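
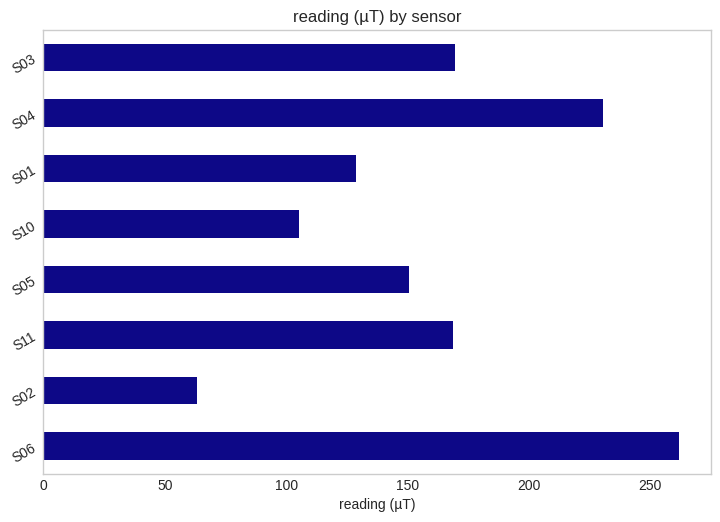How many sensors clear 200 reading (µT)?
2

Above 200: S06, S04.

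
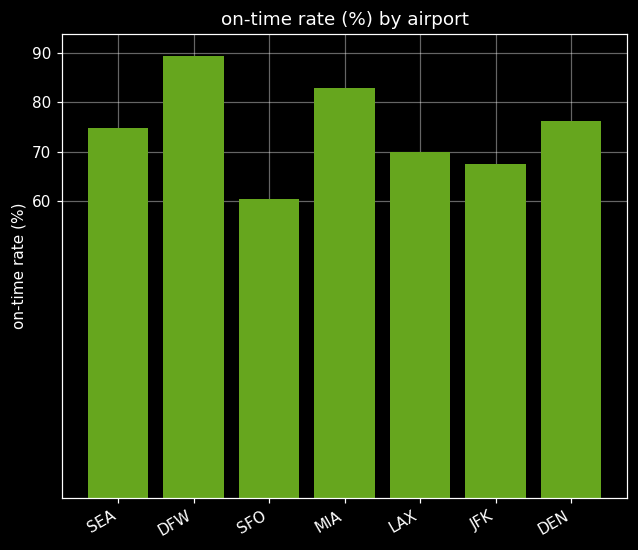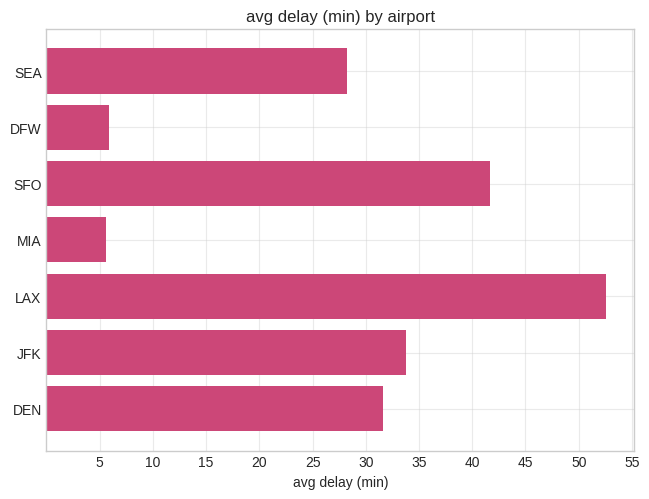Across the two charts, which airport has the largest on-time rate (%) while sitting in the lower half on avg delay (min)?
Chart 2 median avg delay (min) ≈ 30; below-median airports: SEA, DFW, MIA. Among those, DFW has the highest on-time rate (%) (≈ 90).

DFW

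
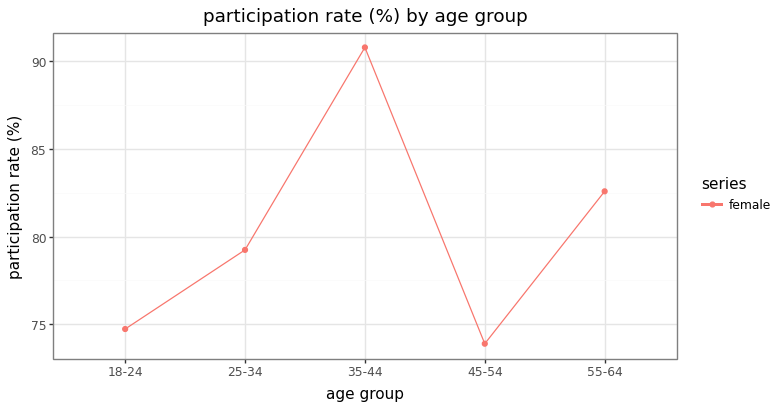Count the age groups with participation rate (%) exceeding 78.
3

Above 78: 25-34, 35-44, 55-64.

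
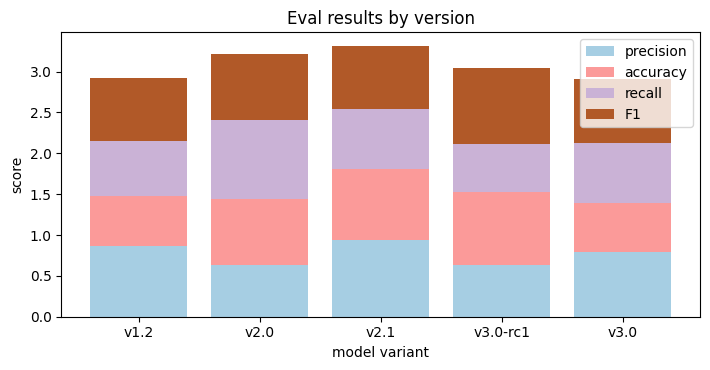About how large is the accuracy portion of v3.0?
accuracy top ≈ 1.5, bottom ≈ 1.0; segment ≈ 0.5.

≈ 0.5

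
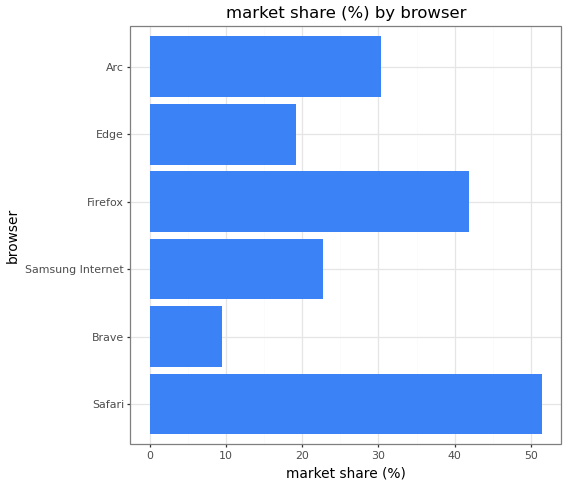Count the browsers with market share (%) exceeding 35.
2

Above 35: Safari, Firefox.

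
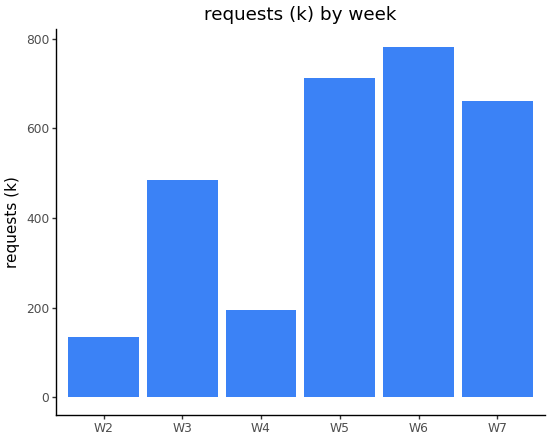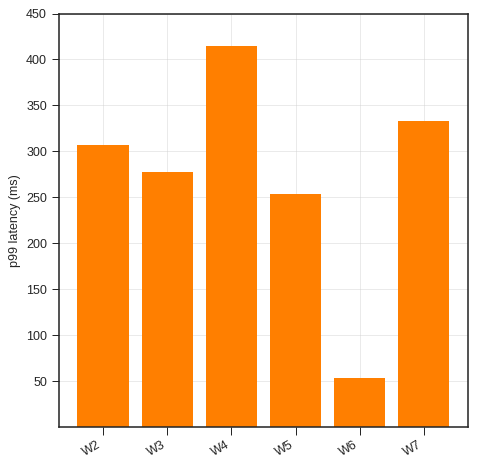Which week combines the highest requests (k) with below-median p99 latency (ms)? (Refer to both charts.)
Chart 2 median p99 latency (ms) ≈ 300; below-median weeks: W3, W5, W6. Among those, W6 has the highest requests (k) (≈ 800).

W6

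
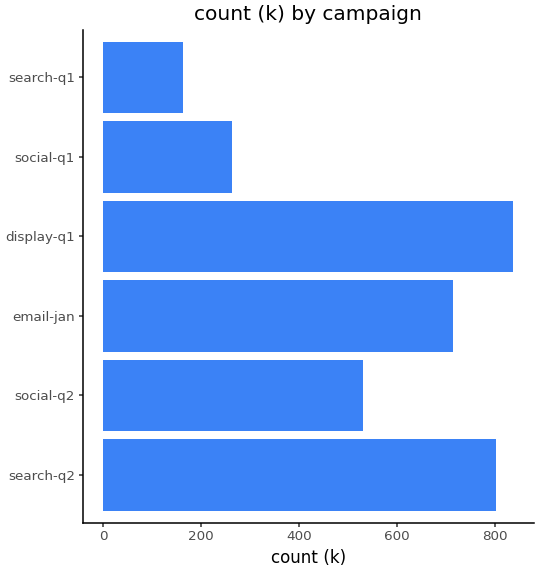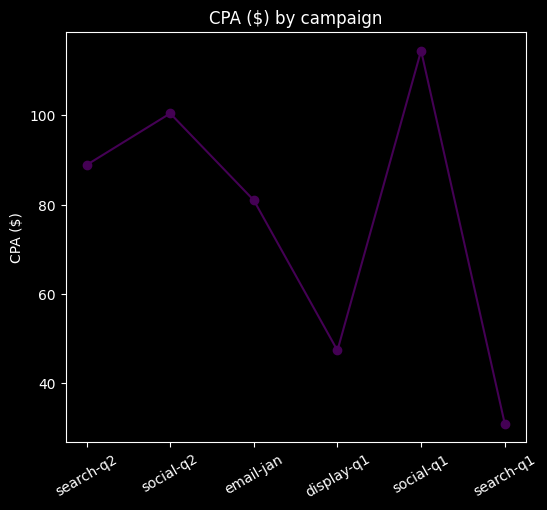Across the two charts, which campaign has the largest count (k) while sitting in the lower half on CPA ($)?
display-q1

Chart 2 median CPA ($) ≈ 80; below-median campaigns: email-jan, display-q1, search-q1. Among those, display-q1 has the highest count (k) (≈ 800).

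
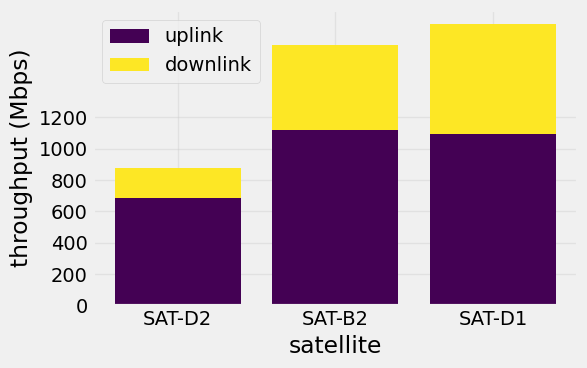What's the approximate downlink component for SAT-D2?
≈ 200

downlink top ≈ 800, bottom ≈ 600; segment ≈ 200.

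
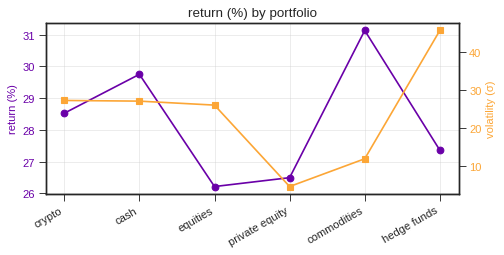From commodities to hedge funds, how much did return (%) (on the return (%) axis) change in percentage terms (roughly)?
≈ -11.3%

commodities ≈ 31.0, hedge funds ≈ 27.5; (27.5 − 31.0) / 31.0 ≈ -11.3%.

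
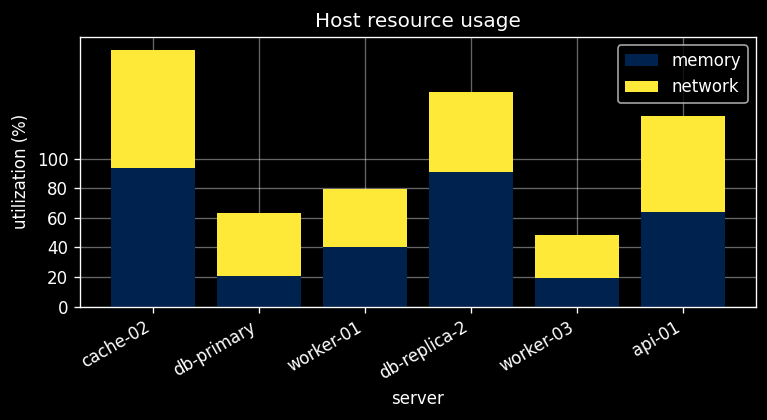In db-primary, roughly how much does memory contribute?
≈ 20

memory top ≈ 20, bottom ≈ 0; segment ≈ 20.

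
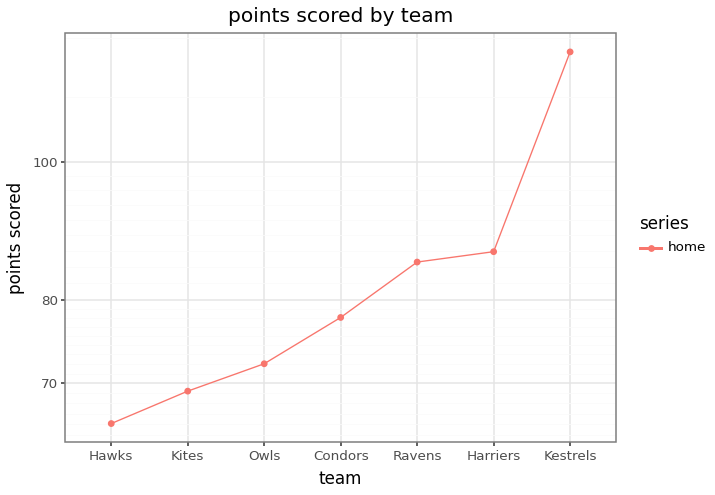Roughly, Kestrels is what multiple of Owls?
≈ 1.71×

Kestrels ≈ 120, Owls ≈ 70; 120/70 ≈ 1.71.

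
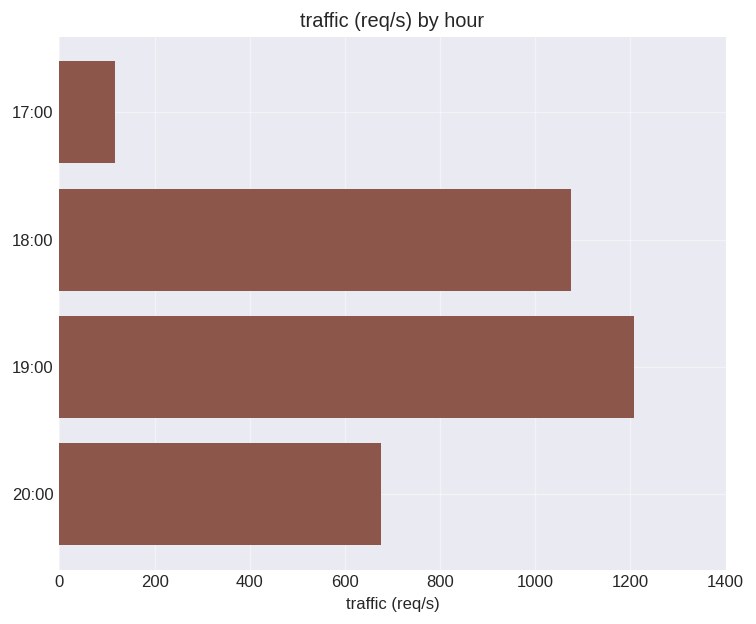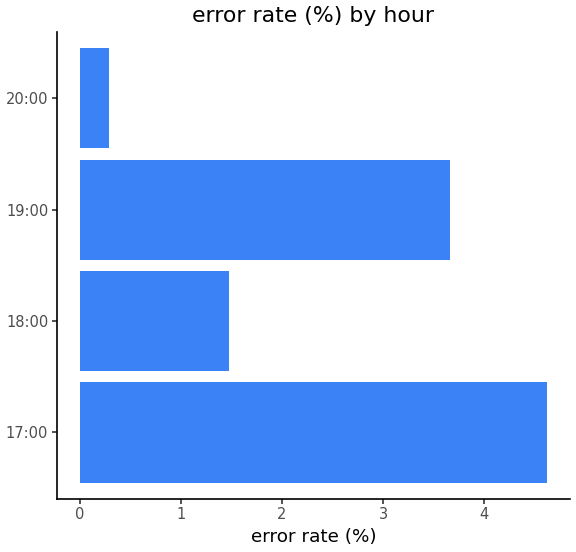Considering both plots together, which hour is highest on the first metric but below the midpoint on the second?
Chart 2 median error rate (%) ≈ 2.5; below-median hours: 18:00, 20:00. Among those, 18:00 has the highest traffic (req/s) (≈ 1000).

18:00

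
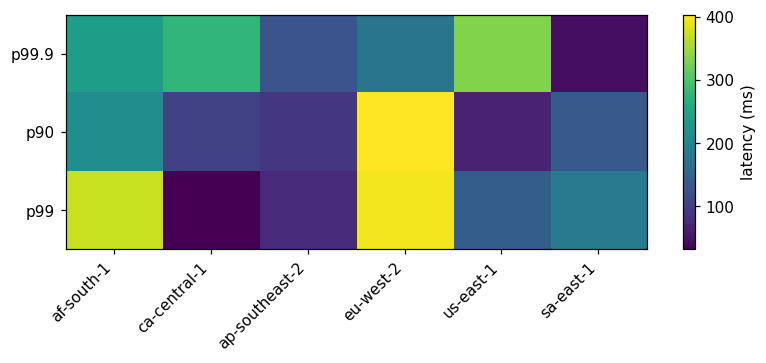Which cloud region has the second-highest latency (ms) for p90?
af-south-1

Top 3 for p90: eu-west-2 ≈ 400, af-south-1 ≈ 200, sa-east-1 ≈ 150.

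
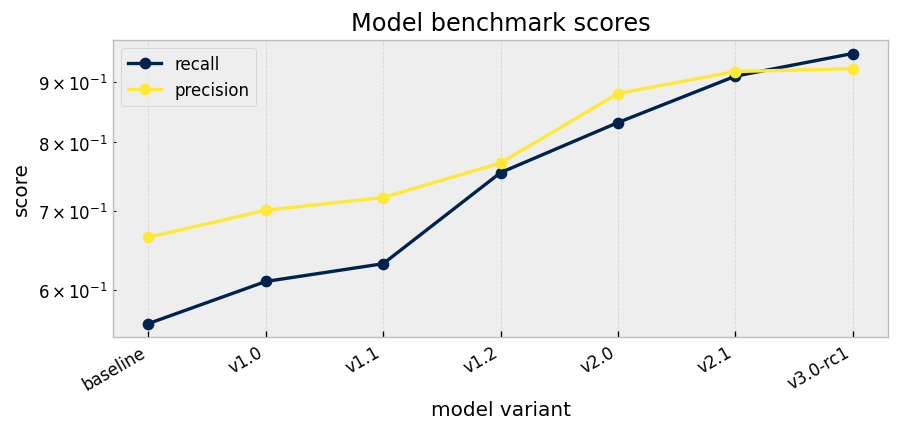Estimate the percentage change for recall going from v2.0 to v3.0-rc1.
≈ +11.8%

v2.0 ≈ 0.85, v3.0-rc1 ≈ 0.95; (0.95 − 0.85) / 0.85 ≈ +11.8%.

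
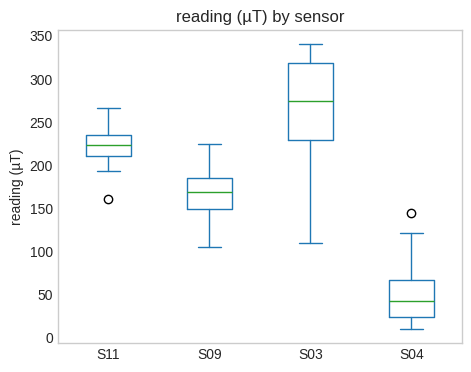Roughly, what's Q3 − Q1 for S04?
≈ 50

Q3 ≈ 75, Q1 ≈ 25; IQR ≈ 50.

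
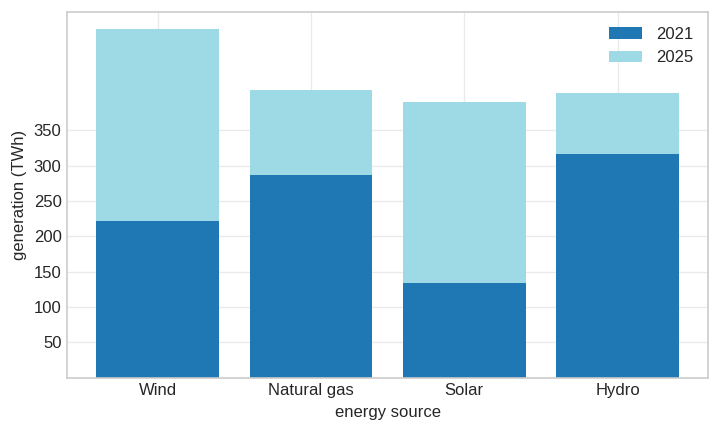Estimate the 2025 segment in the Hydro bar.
≈ 100

2025 top ≈ 400, bottom ≈ 300; segment ≈ 100.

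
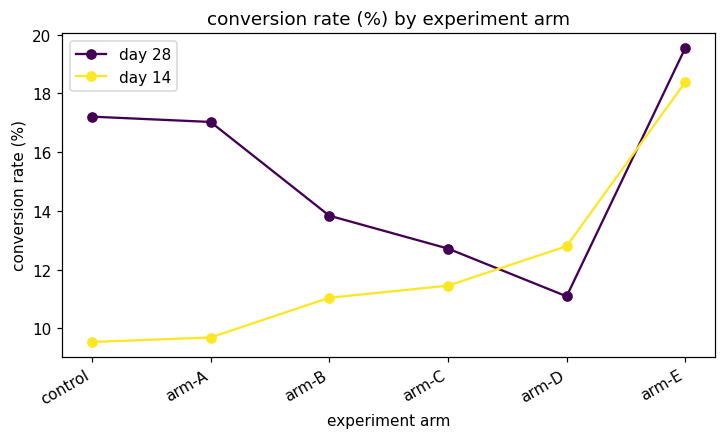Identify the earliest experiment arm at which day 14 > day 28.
arm-D

arm-C: day 14 ≈ 11 vs day 28 ≈ 13 (not yet); arm-D: day 14 ≈ 13 vs day 28 ≈ 11 (first crossover).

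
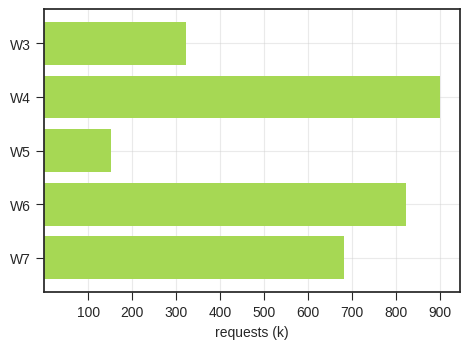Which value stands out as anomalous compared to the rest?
W5

W5 ≈ 200; the rest sit between ≈ 300 and ≈ 900.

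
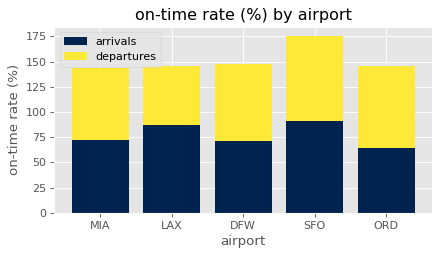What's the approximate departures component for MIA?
departures top ≈ 140, bottom ≈ 80; segment ≈ 60.

≈ 60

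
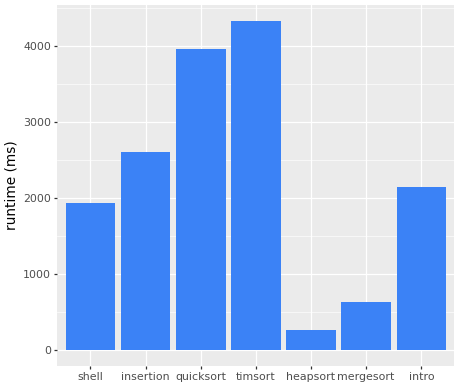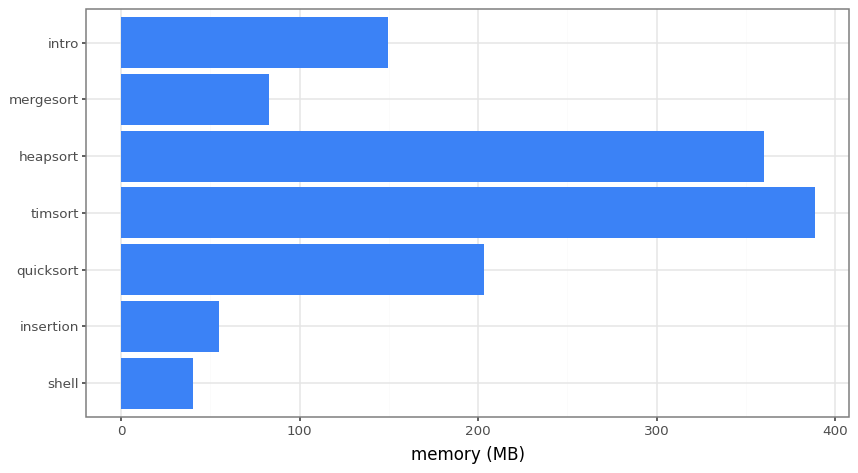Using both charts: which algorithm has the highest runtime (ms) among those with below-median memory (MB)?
insertion

Chart 2 median memory (MB) ≈ 150; below-median algorithms: shell, insertion, mergesort. Among those, insertion has the highest runtime (ms) (≈ 2500).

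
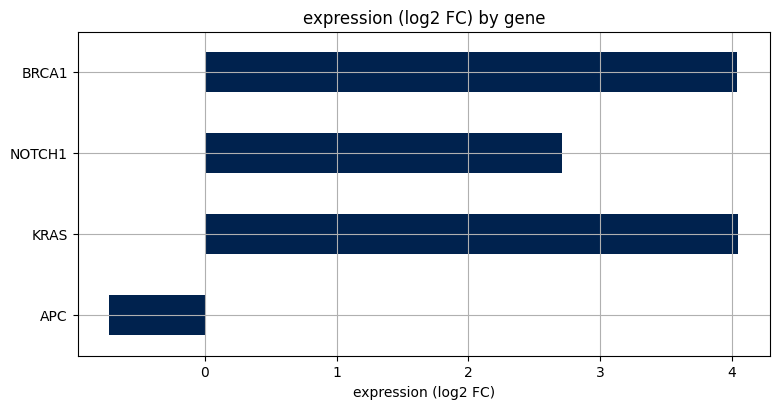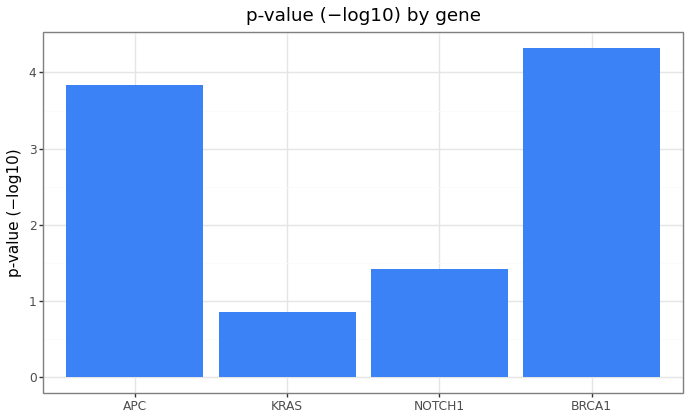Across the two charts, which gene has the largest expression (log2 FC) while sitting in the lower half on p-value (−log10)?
KRAS

Chart 2 median p-value (−log10) ≈ 2.5; below-median genes: KRAS, NOTCH1. Among those, KRAS has the highest expression (log2 FC) (≈ 4).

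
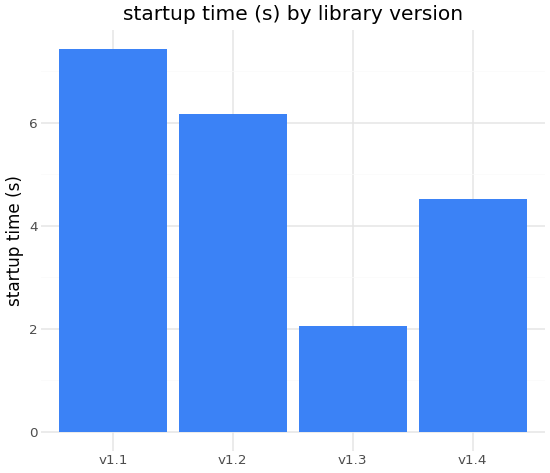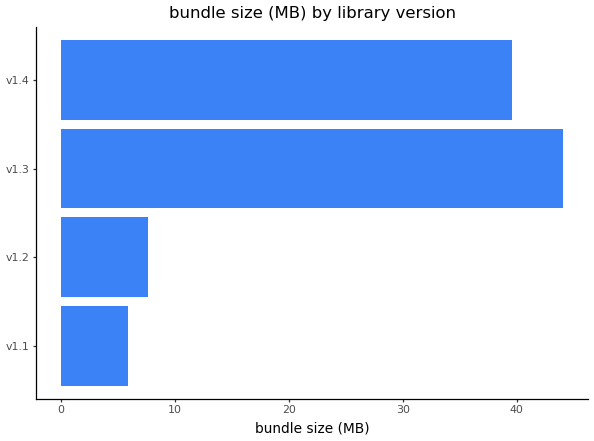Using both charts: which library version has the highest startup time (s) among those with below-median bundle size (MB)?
v1.1

Chart 2 median bundle size (MB) ≈ 25; below-median library versions: v1.1, v1.2. Among those, v1.1 has the highest startup time (s) (≈ 7).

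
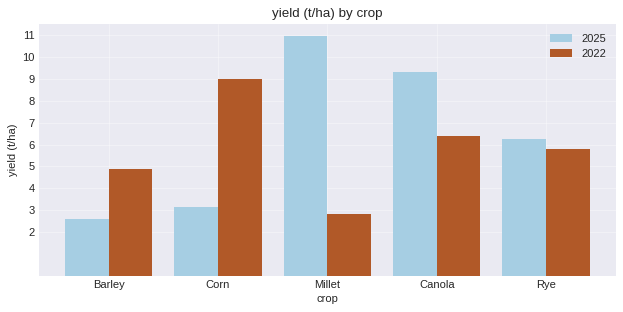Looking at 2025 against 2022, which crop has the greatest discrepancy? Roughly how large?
Millet, ≈ 8 t/ha

Millet: 2025 ≈ 11, 2022 ≈ 3 → gap ≈ 8. Next-largest (Corn) is only ≈ 6.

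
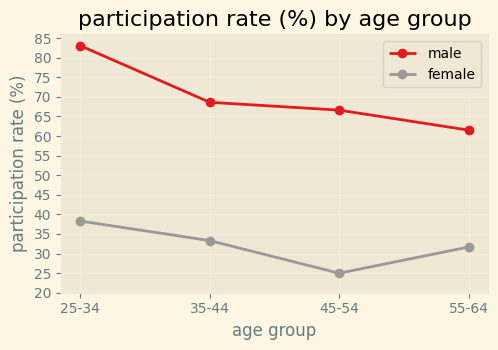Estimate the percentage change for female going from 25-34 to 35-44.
≈ -12.5%

25-34 ≈ 40, 35-44 ≈ 35; (35 − 40) / 40 ≈ -12.5%.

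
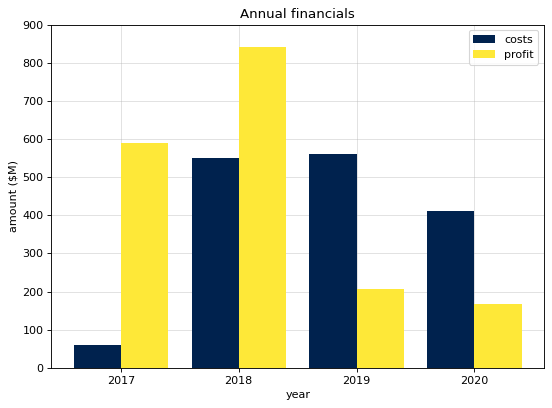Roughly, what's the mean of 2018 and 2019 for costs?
≈ 600

(600 + 600) / 2 ≈ 600.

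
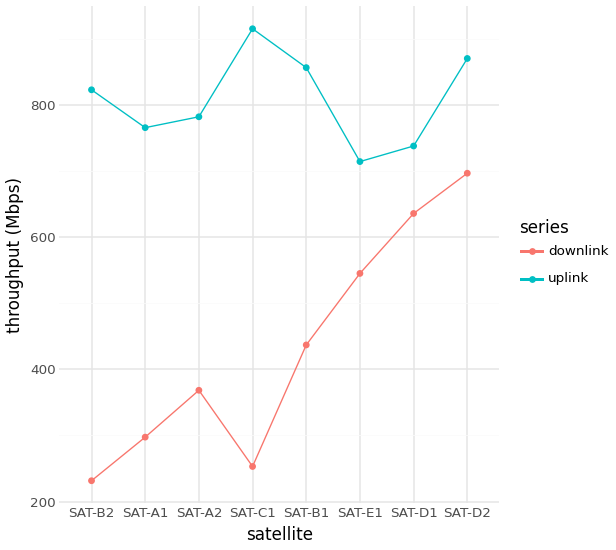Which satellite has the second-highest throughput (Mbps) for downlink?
SAT-D1

Top 3 for downlink: SAT-D2 ≈ 700, SAT-D1 ≈ 600, SAT-E1 ≈ 500.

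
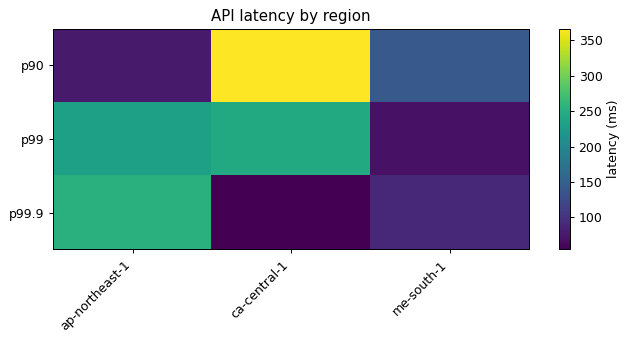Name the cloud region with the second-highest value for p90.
me-south-1

Top 3 for p90: ca-central-1 ≈ 350, me-south-1 ≈ 150, ap-northeast-1 ≈ 100.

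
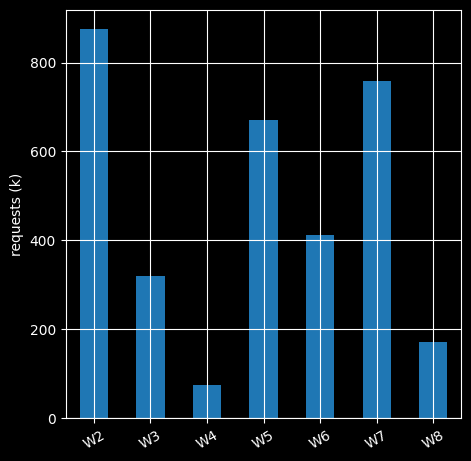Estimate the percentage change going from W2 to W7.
≈ -11.1%

W2 ≈ 900, W7 ≈ 800; (800 − 900) / 900 ≈ -11.1%.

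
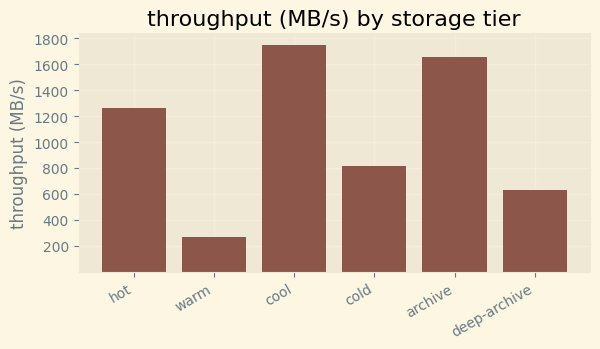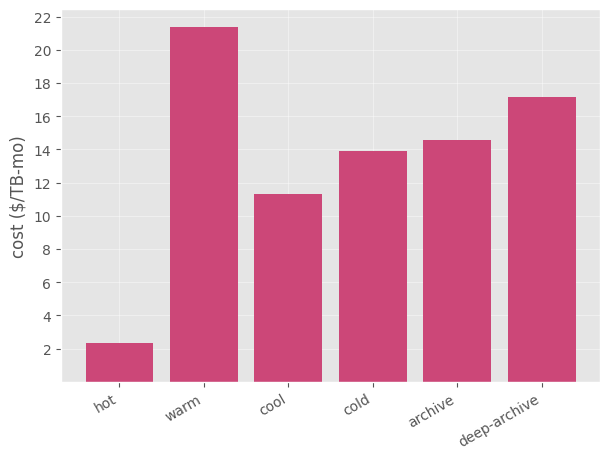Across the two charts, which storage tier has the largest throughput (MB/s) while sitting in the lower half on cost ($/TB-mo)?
cool

Chart 2 median cost ($/TB-mo) ≈ 14; below-median storage tiers: hot, cool, cold. Among those, cool has the highest throughput (MB/s) (≈ 1800).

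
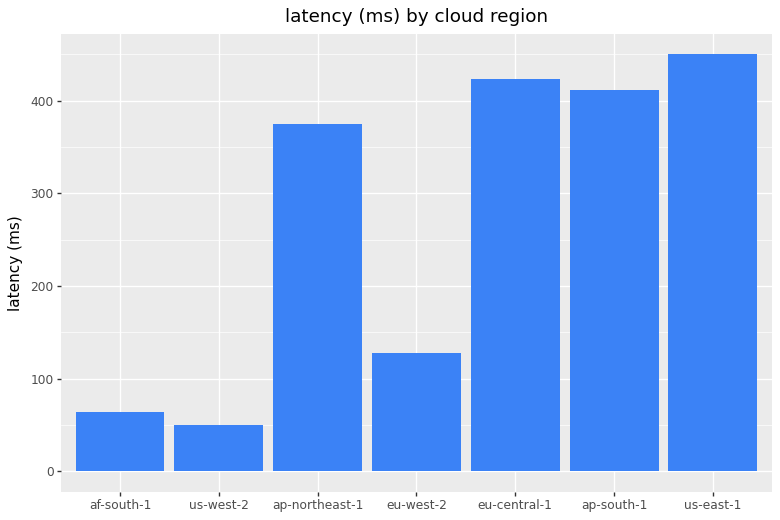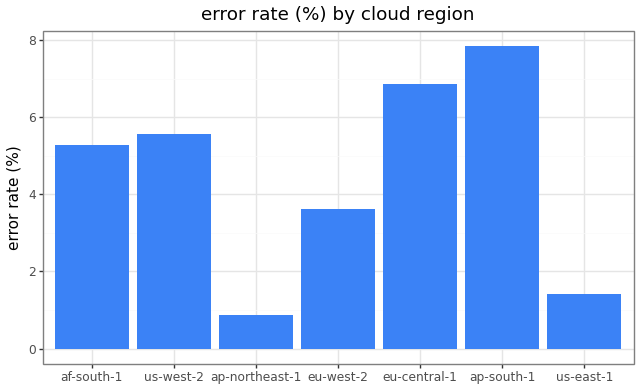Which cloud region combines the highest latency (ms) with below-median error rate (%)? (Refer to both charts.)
Chart 2 median error rate (%) ≈ 5; below-median cloud regions: ap-northeast-1, eu-west-2, us-east-1. Among those, us-east-1 has the highest latency (ms) (≈ 450).

us-east-1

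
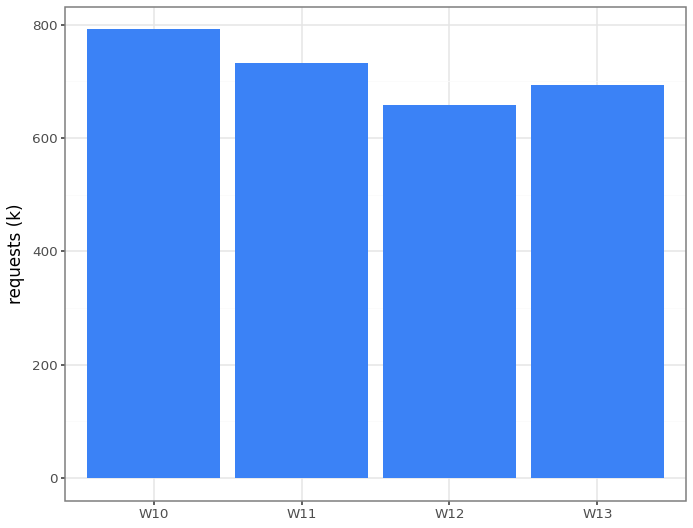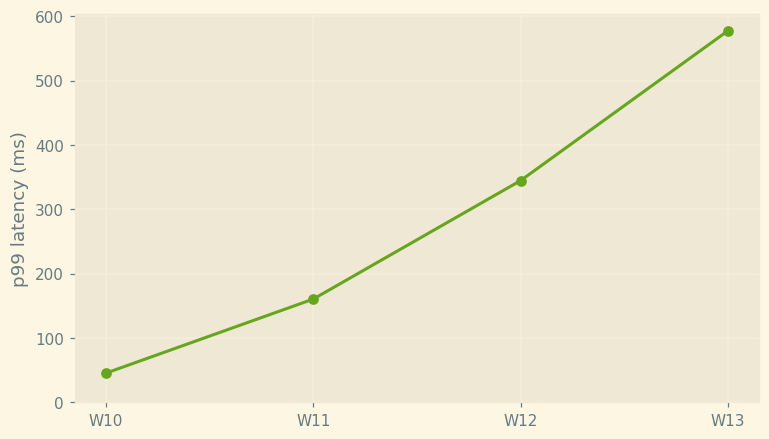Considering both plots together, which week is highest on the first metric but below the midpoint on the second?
Chart 2 median p99 latency (ms) ≈ 300; below-median weeks: W10, W11. Among those, W10 has the highest requests (k) (≈ 800).

W10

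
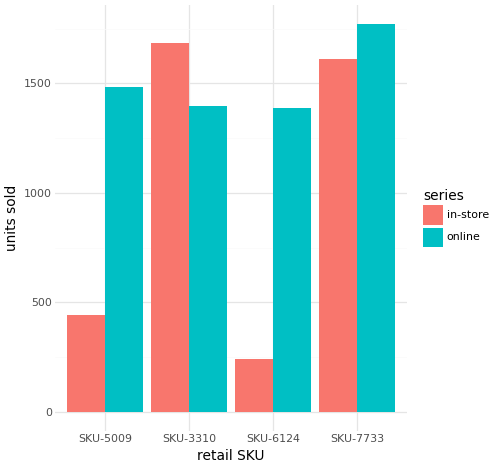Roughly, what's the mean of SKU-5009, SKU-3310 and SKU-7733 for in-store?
(400 + 1600 + 1600) / 3 ≈ 1200.

≈ 1200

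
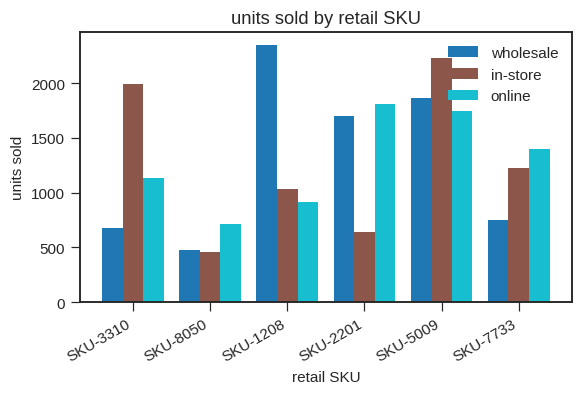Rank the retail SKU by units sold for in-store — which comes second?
Top 3 for in-store: SKU-5009 ≈ 2200, SKU-3310 ≈ 2000, SKU-7733 ≈ 1200.

SKU-3310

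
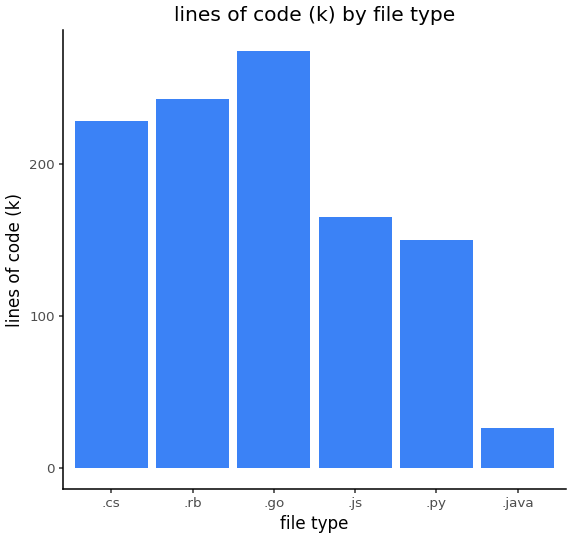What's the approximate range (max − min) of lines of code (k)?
Max .go ≈ 275, min .java ≈ 25; range ≈ 250.

≈ 250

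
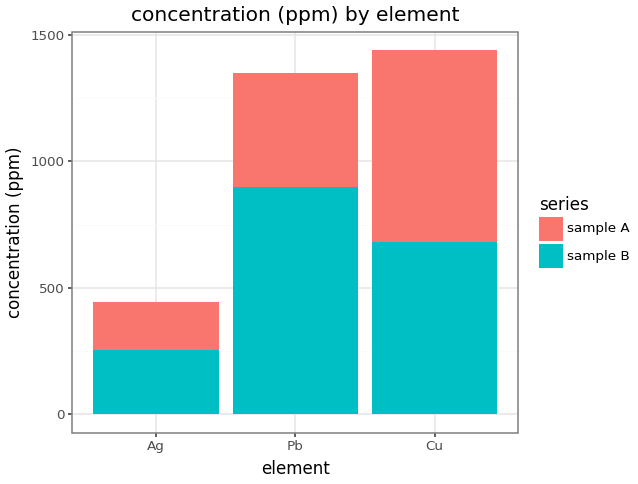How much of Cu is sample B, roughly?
sample B top ≈ 600, bottom ≈ 0; segment ≈ 600.

≈ 600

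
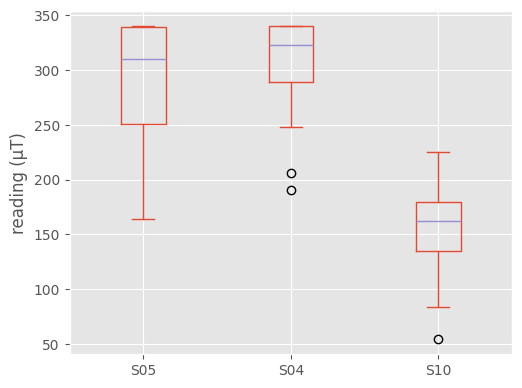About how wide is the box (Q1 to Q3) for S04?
≈ 60

Q3 ≈ 340, Q1 ≈ 280; IQR ≈ 60.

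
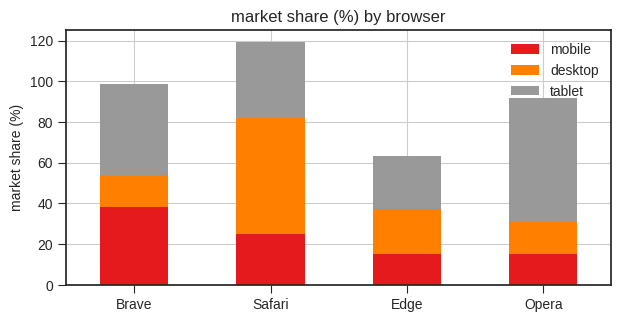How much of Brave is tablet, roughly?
tablet top ≈ 100, bottom ≈ 50; segment ≈ 50.

≈ 50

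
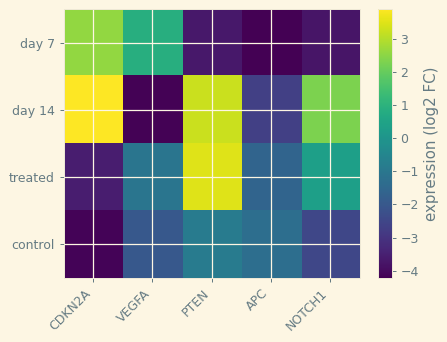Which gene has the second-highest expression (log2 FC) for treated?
NOTCH1

Top 3 for treated: PTEN ≈ 4, NOTCH1 ≈ 0, VEGFA ≈ -1.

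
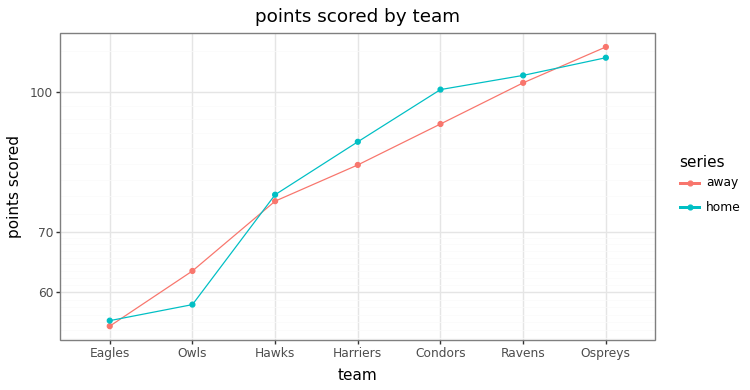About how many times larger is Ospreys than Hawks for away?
Ospreys ≈ 110, Hawks ≈ 75; 110/75 ≈ 1.47.

≈ 1.47×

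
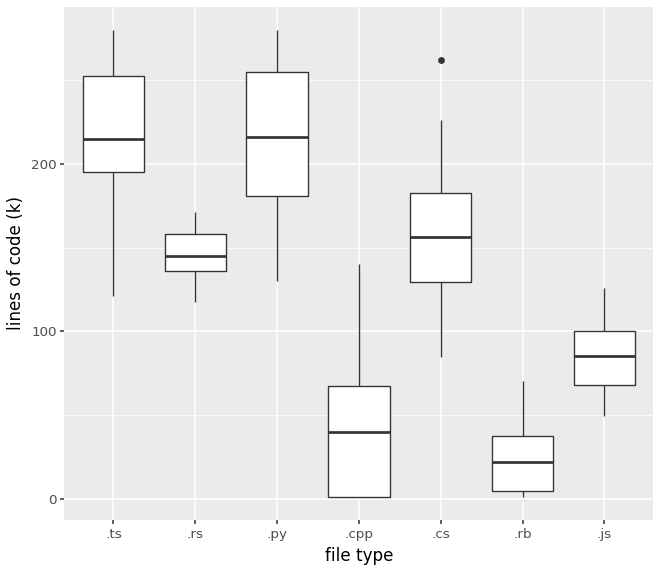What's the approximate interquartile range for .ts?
Q3 ≈ 260, Q1 ≈ 200; IQR ≈ 60.

≈ 60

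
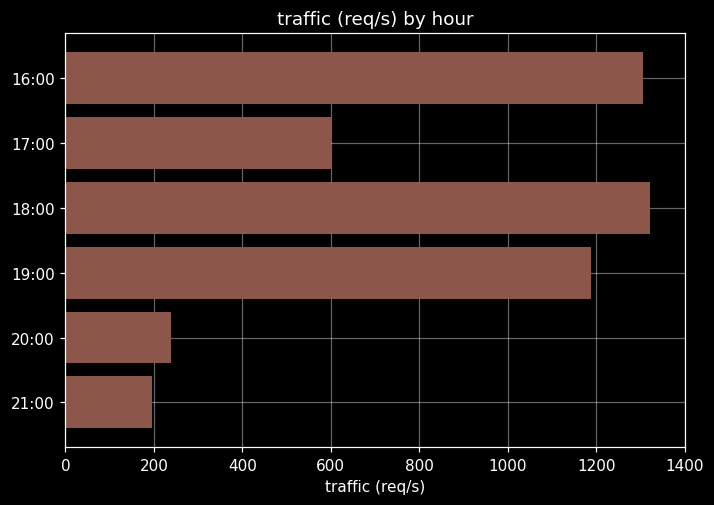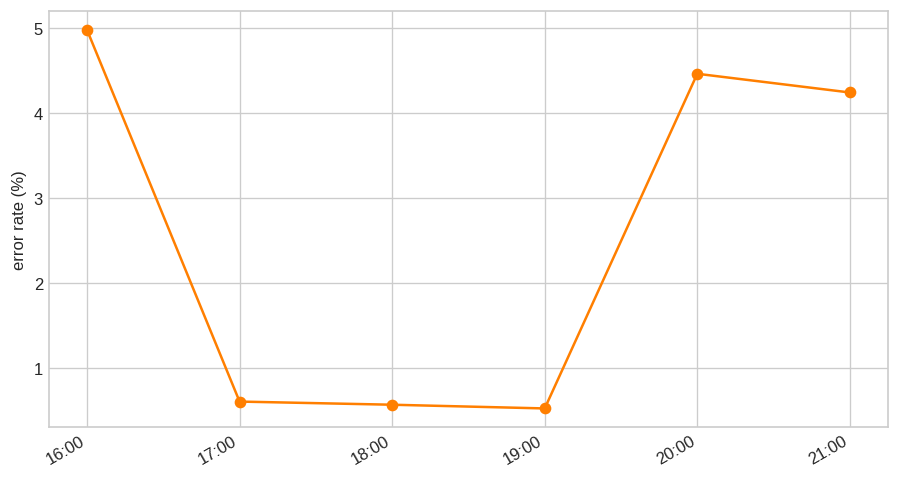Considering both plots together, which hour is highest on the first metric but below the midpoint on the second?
18:00

Chart 2 median error rate (%) ≈ 2.5; below-median hours: 17:00, 18:00, 19:00. Among those, 18:00 has the highest traffic (req/s) (≈ 1400).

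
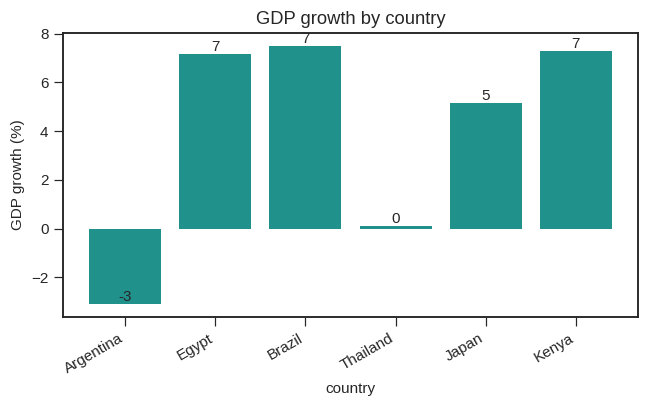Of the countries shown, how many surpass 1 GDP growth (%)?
4

Above 1: Egypt, Brazil, Japan, Kenya.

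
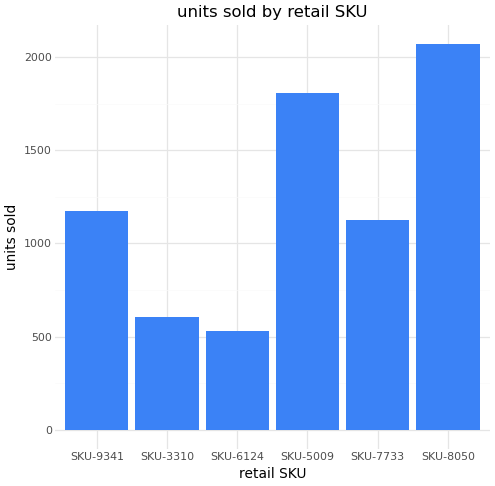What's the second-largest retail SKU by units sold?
SKU-5009

Top 3: SKU-8050 ≈ 2000, SKU-5009 ≈ 1800, SKU-9341 ≈ 1200.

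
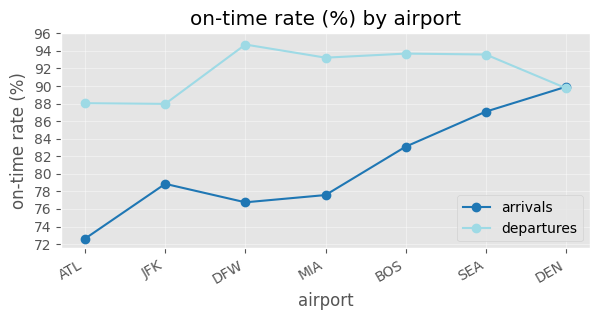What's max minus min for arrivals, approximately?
≈ 18

Max DEN ≈ 90, min ATL ≈ 72; range ≈ 18.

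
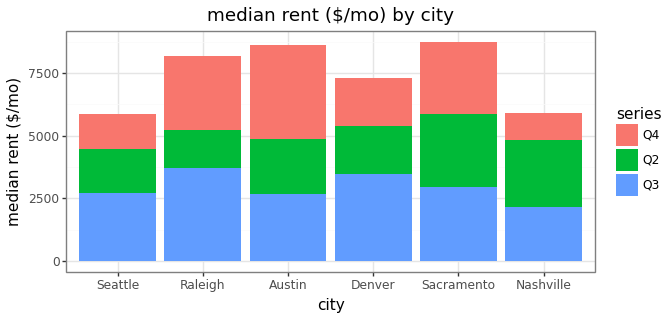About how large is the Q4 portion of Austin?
≈ 4000

Q4 top ≈ 9000, bottom ≈ 5000; segment ≈ 4000.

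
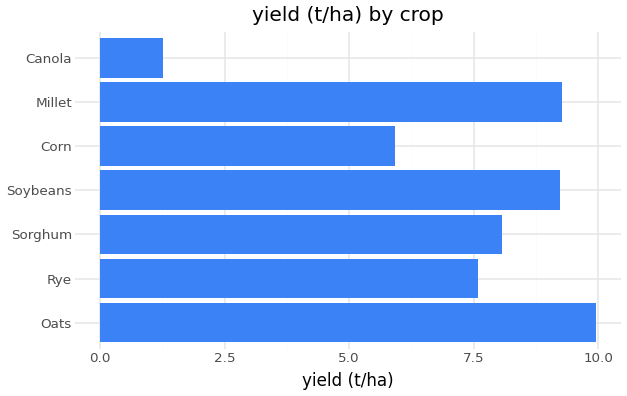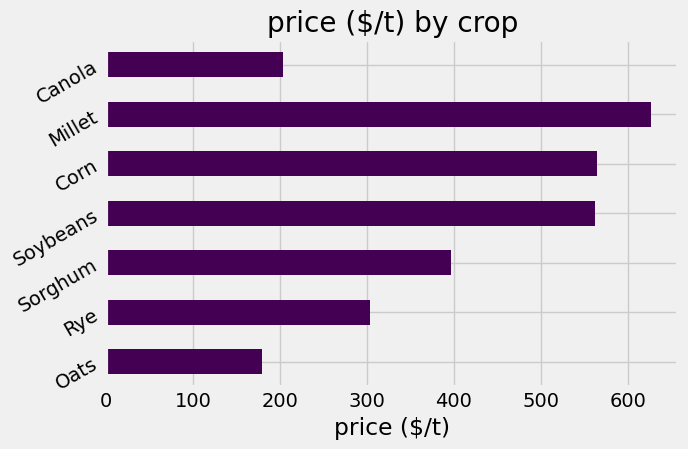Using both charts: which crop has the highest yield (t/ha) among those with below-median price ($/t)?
Chart 2 median price ($/t) ≈ 400; below-median crops: Oats, Rye, Canola. Among those, Oats has the highest yield (t/ha) (≈ 10).

Oats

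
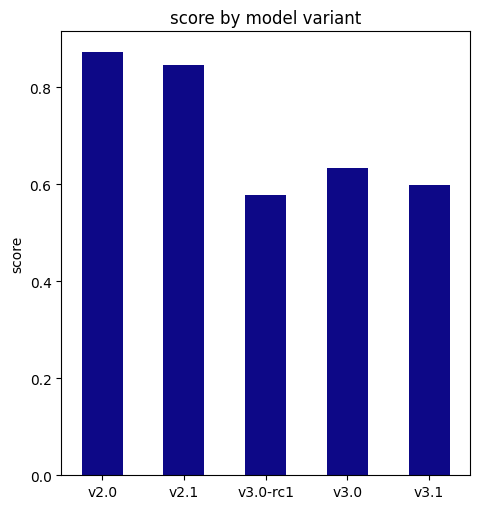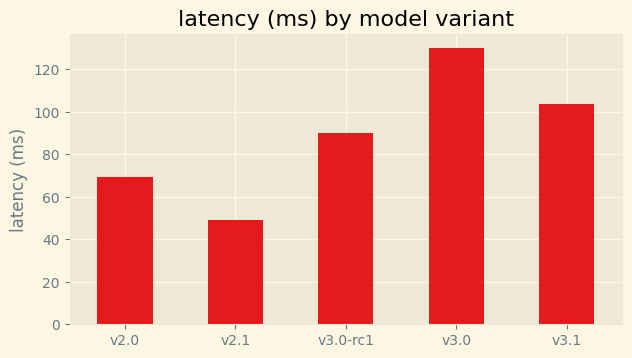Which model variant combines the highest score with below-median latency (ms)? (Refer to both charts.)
v2.0

Chart 2 median latency (ms) ≈ 80; below-median model variants: v2.0, v2.1. Among those, v2.0 has the highest score (≈ 0.9).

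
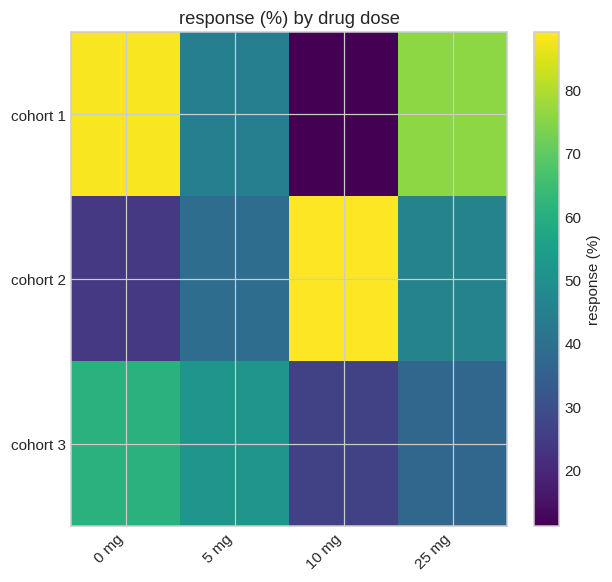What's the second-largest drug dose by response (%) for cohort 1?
Top 3 for cohort 1: 0 mg ≈ 90, 25 mg ≈ 80, 5 mg ≈ 40.

25 mg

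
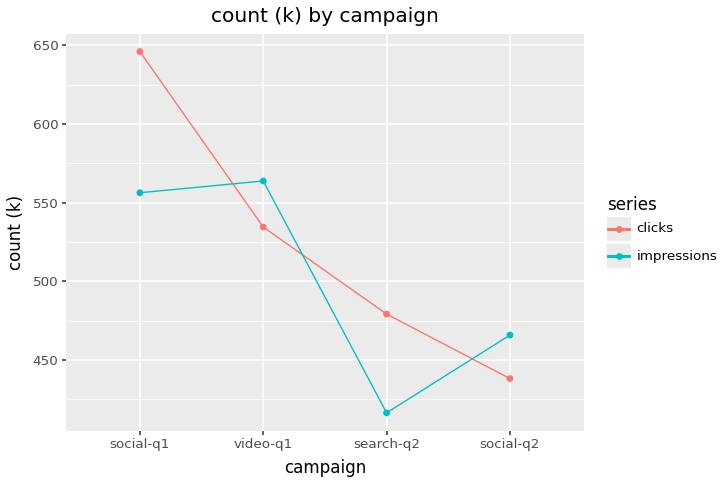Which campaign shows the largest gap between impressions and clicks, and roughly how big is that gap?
social-q1: impressions ≈ 560, clicks ≈ 640 → gap ≈ 80. Next-largest (search-q2) is only ≈ 60.

social-q1, ≈ 80 k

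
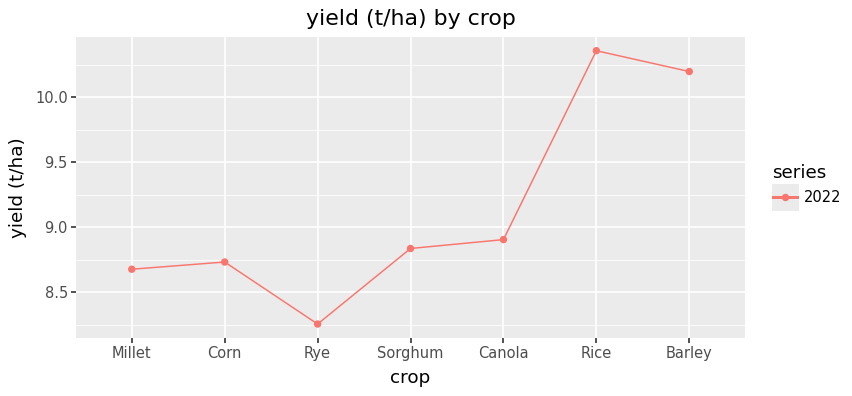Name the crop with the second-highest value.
Top 3: Rice ≈ 10.4, Barley ≈ 10.2, Canola ≈ 9.0.

Barley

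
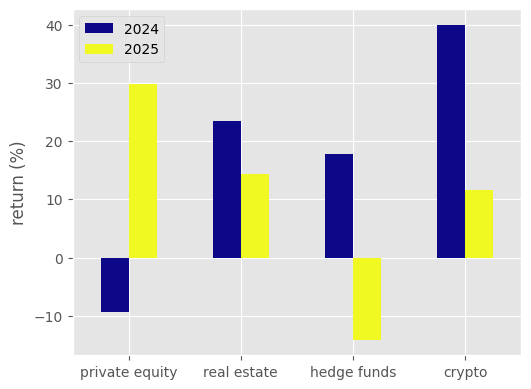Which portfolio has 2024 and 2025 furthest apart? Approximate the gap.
private equity, ≈ 40 %

private equity: 2024 ≈ -10, 2025 ≈ 30 → gap ≈ 40. Next-largest (hedge funds) is only ≈ 35.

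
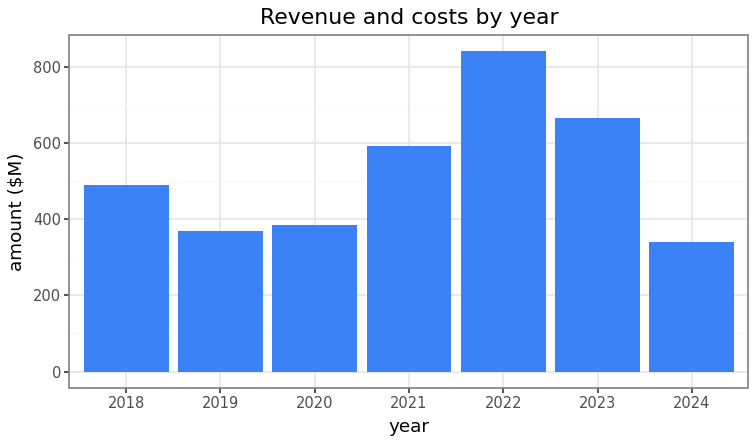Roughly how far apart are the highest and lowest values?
Max 2022 ≈ 800, min 2024 ≈ 300; range ≈ 500.

≈ 500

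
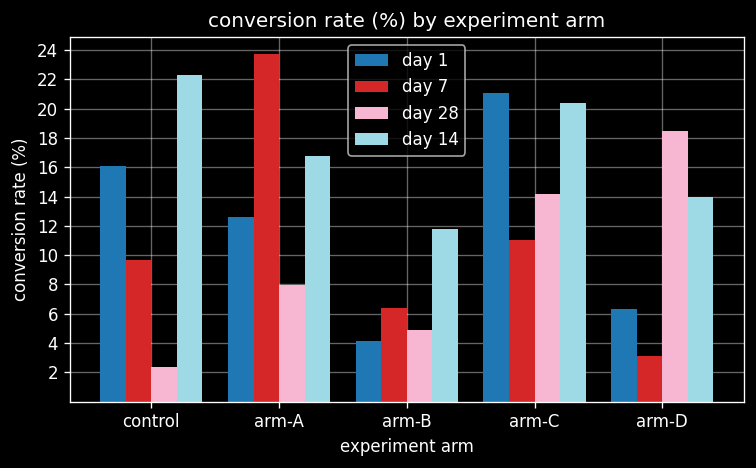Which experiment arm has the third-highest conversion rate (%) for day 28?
arm-A

Top 4 for day 28: arm-D ≈ 18, arm-C ≈ 14, arm-A ≈ 8, arm-B ≈ 4.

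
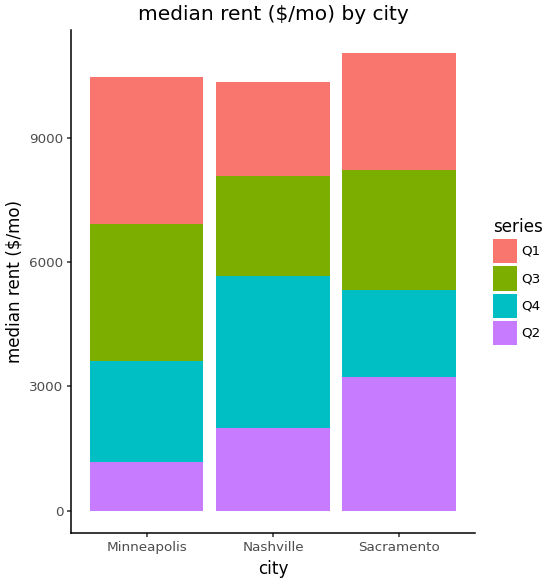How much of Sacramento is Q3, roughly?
≈ 3000

Q3 top ≈ 8000, bottom ≈ 5000; segment ≈ 3000.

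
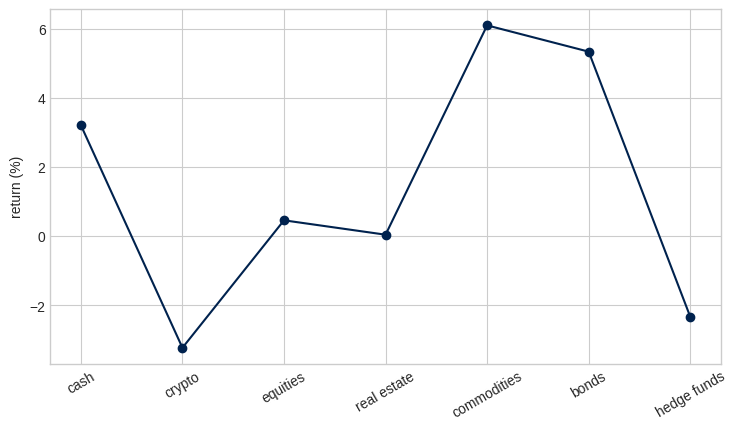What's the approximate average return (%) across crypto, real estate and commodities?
≈ 1

(-3 + 0 + 6) / 3 ≈ 1.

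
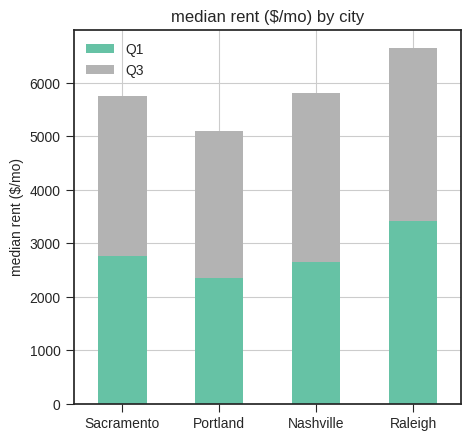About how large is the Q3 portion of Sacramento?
≈ 3000

Q3 top ≈ 6000, bottom ≈ 3000; segment ≈ 3000.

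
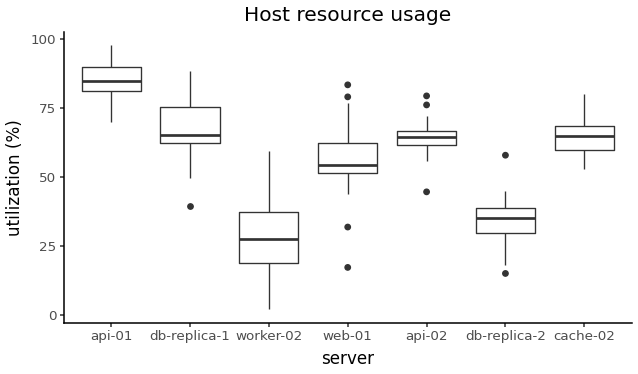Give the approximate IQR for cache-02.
Q3 ≈ 70, Q1 ≈ 60; IQR ≈ 10.

≈ 10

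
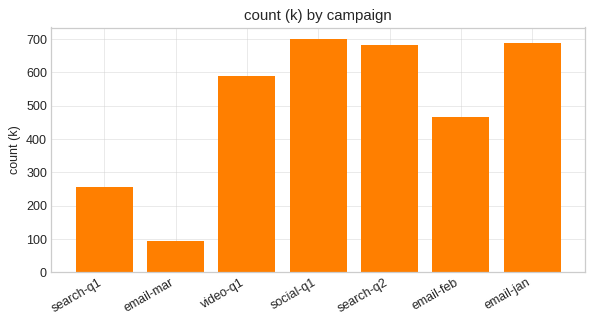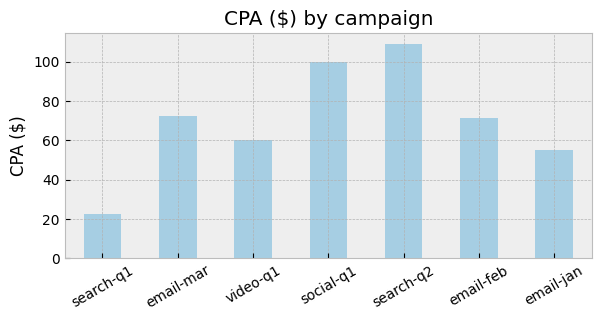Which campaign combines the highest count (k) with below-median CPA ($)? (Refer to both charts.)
email-jan

Chart 2 median CPA ($) ≈ 70; below-median campaigns: search-q1, video-q1, email-jan. Among those, email-jan has the highest count (k) (≈ 700).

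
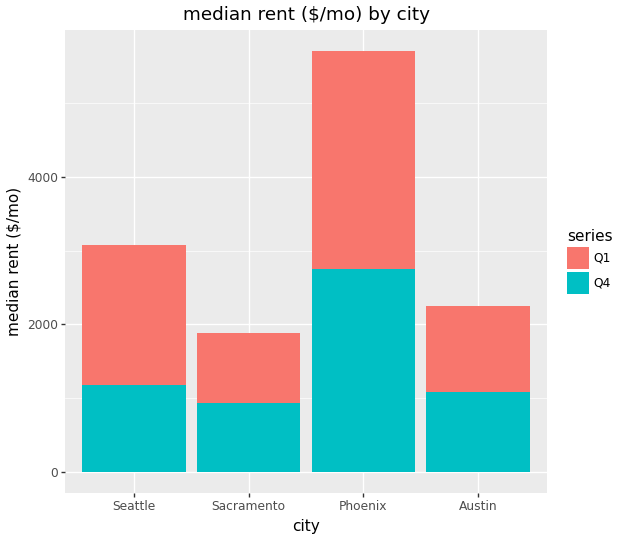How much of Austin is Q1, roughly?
Q1 top ≈ 2000, bottom ≈ 1000; segment ≈ 1000.

≈ 1000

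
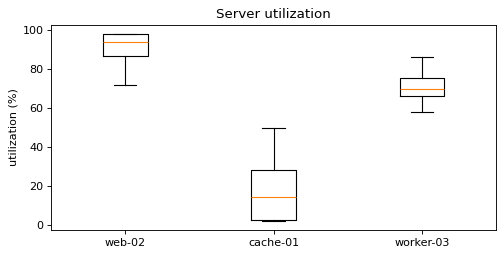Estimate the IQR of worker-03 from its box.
≈ 10

Q3 ≈ 80, Q1 ≈ 70; IQR ≈ 10.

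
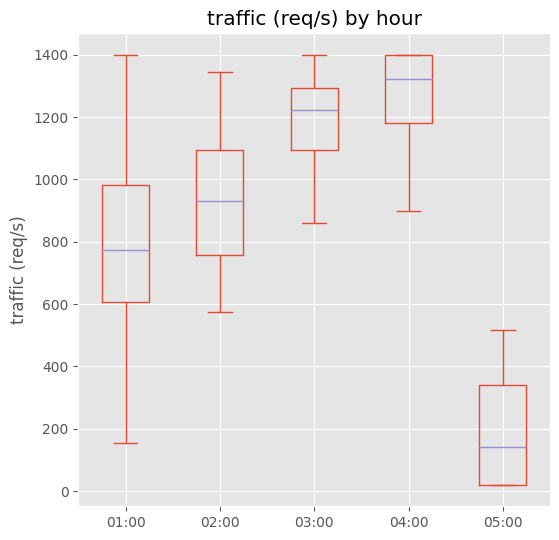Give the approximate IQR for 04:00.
≈ 200

Q3 ≈ 1400, Q1 ≈ 1200; IQR ≈ 200.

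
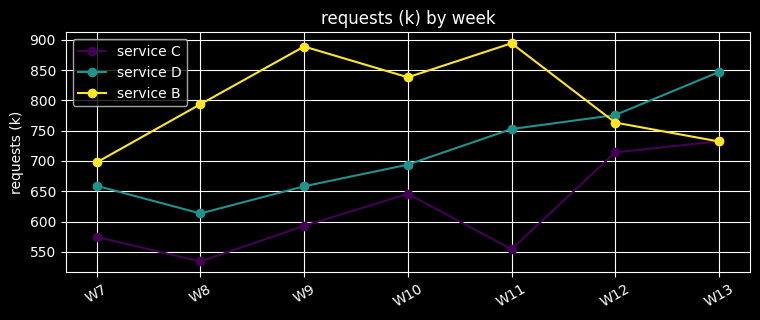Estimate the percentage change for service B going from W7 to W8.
≈ +14.3%

W7 ≈ 700, W8 ≈ 800; (800 − 700) / 700 ≈ +14.3%.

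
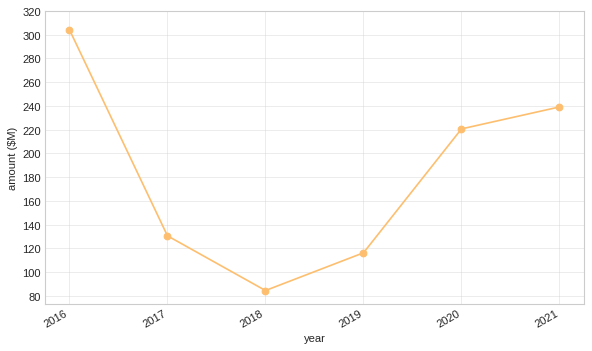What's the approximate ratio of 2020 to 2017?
≈ 1.57×

2020 ≈ 220, 2017 ≈ 140; 220/140 ≈ 1.57.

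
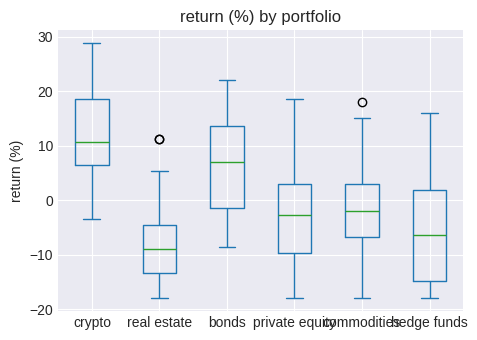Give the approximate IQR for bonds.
≈ 16

Q3 ≈ 14, Q1 ≈ -2; IQR ≈ 16.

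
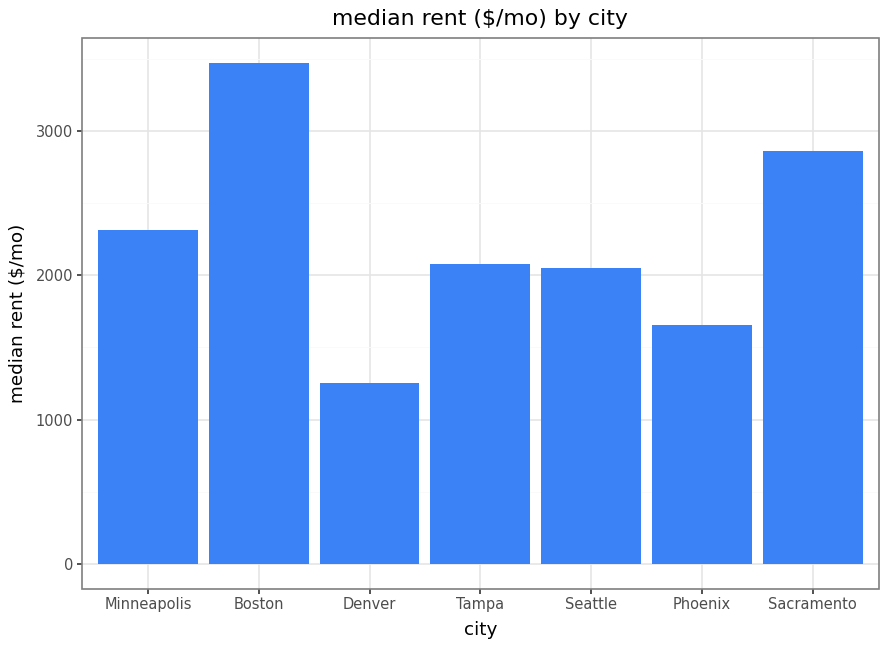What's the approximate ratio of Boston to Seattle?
Boston ≈ 3500, Seattle ≈ 2000; 3500/2000 ≈ 1.75.

≈ 1.75×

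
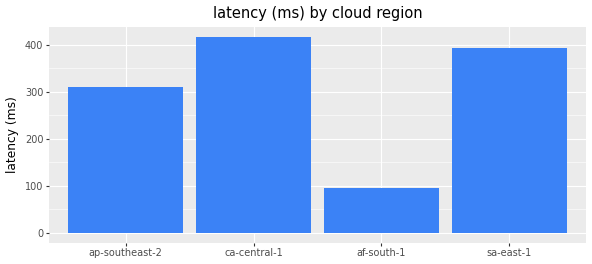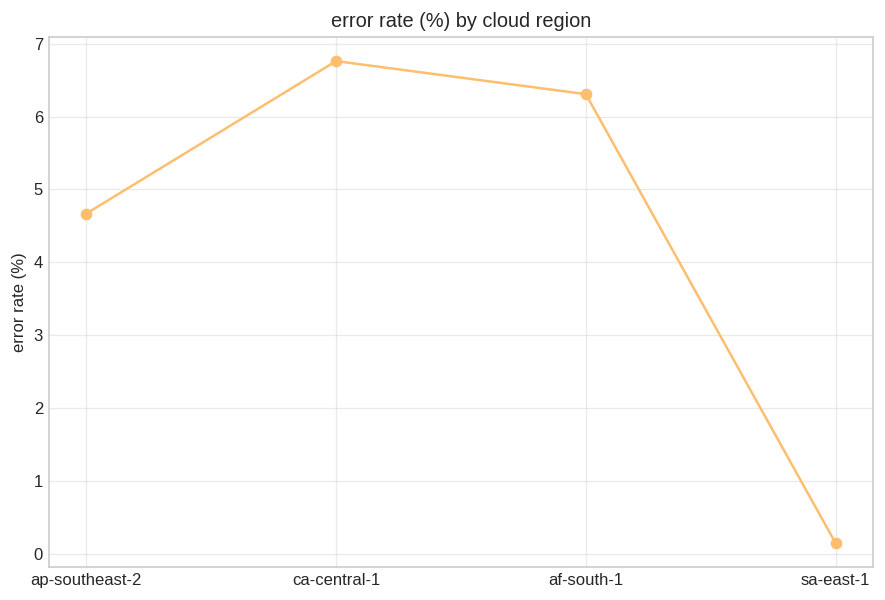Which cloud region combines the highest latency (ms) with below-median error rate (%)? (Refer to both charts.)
Chart 2 median error rate (%) ≈ 5; below-median cloud regions: ap-southeast-2, sa-east-1. Among those, sa-east-1 has the highest latency (ms) (≈ 400).

sa-east-1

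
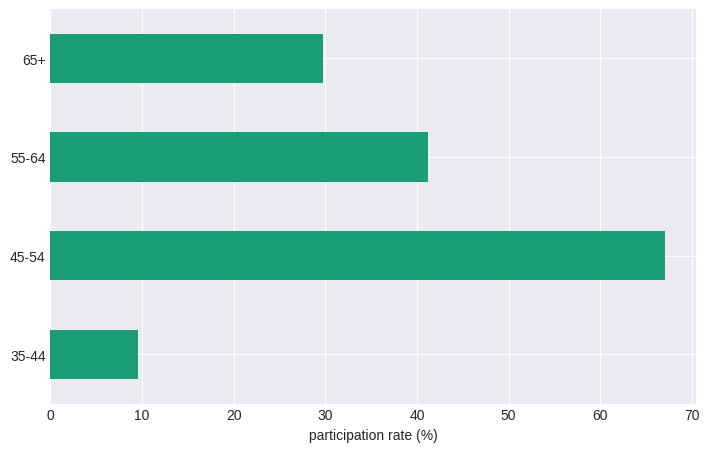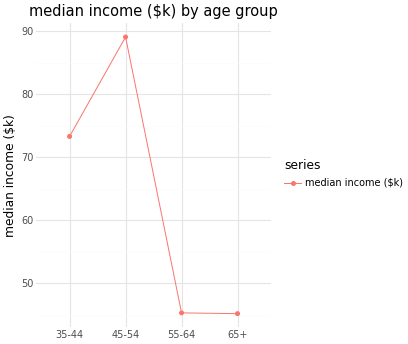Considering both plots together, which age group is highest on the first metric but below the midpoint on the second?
Chart 2 median median income ($k) ≈ 60; below-median age groups: 55-64, 65+. Among those, 55-64 has the highest participation rate (%) (≈ 40).

55-64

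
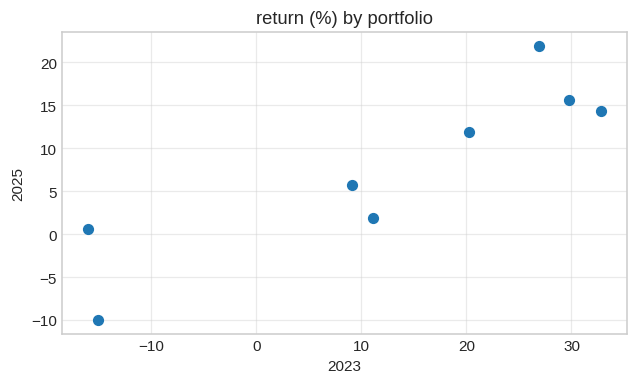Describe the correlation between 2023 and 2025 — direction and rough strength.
Points are positively correlated; strong (|r| ≈ 0.9).

positive, strong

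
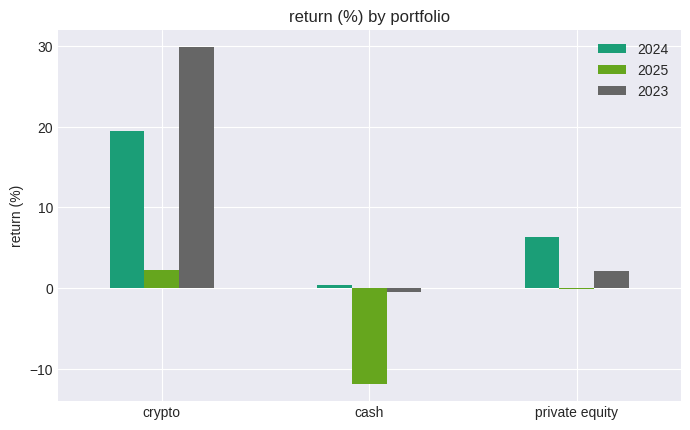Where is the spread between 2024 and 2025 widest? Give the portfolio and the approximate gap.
crypto, ≈ 20 %

crypto: 2024 ≈ 20, 2025 ≈ 0 → gap ≈ 20. Next-largest (cash) is only ≈ 10.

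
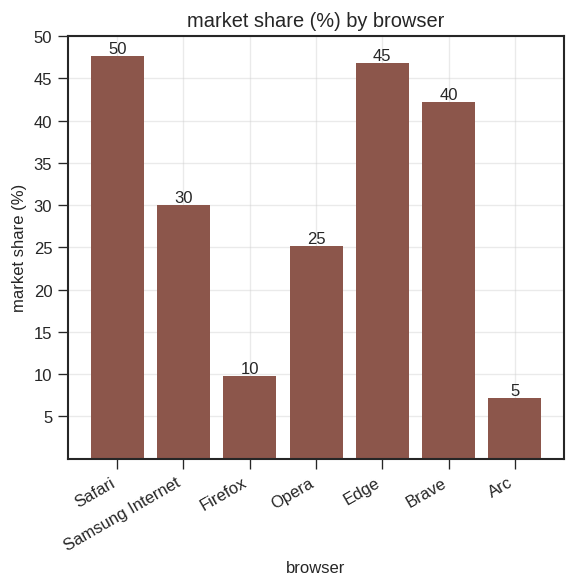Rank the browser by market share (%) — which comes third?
Top 4: Safari ≈ 50, Edge ≈ 45, Brave ≈ 40, Samsung Internet ≈ 30.

Brave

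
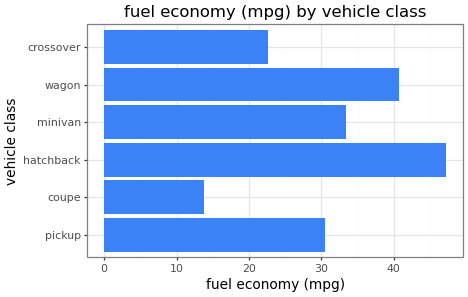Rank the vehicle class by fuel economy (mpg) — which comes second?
wagon

Top 3: hatchback ≈ 45, wagon ≈ 40, minivan ≈ 35.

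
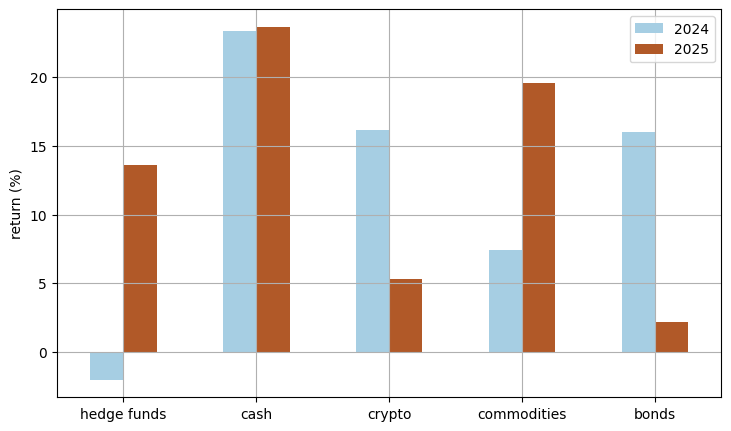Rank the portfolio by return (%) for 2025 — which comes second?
Top 3 for 2025: cash ≈ 25, commodities ≈ 20, hedge funds ≈ 15.

commodities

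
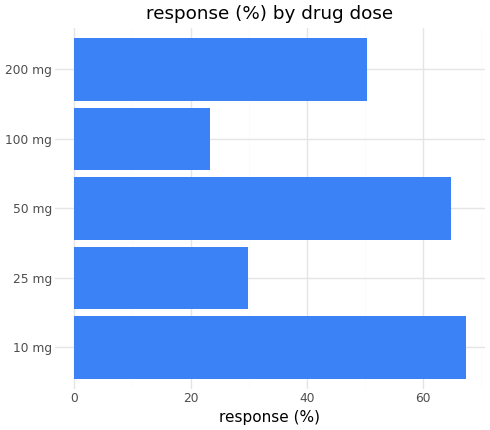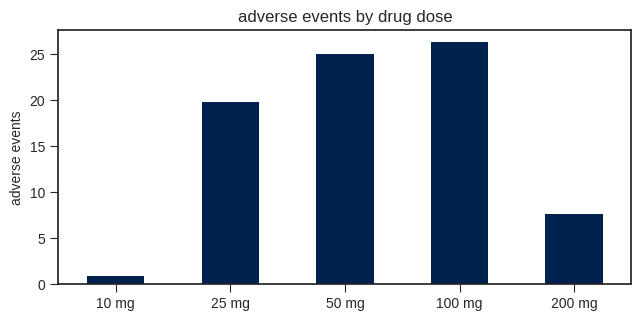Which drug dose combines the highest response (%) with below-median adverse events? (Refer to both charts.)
10 mg

Chart 2 median adverse events ≈ 20; below-median drug doses: 10 mg, 200 mg. Among those, 10 mg has the highest response (%) (≈ 70).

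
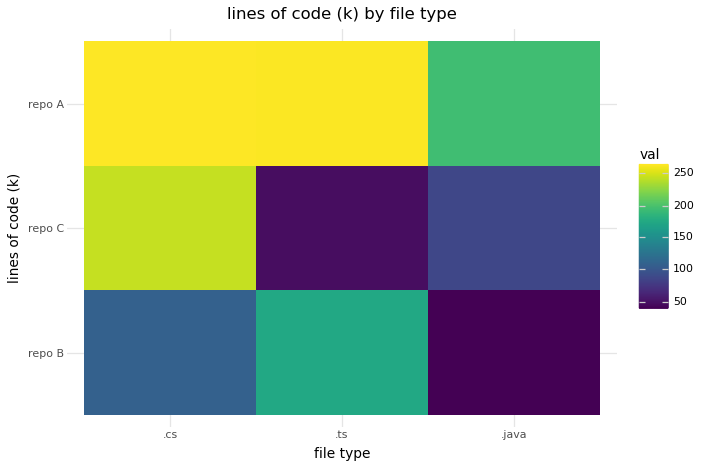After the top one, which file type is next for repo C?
Top 3 for repo C: .cs ≈ 240, .java ≈ 80, .ts ≈ 40.

.java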